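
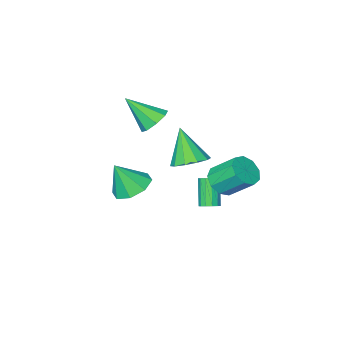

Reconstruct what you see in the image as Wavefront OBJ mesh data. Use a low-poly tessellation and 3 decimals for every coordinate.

v 2.211 -0.787 -2.578
v 2.828 0.069 -2.674
v 2.949 -1.153 -1.102
v 2.134 0.23 -2.287
v 1.484 -0.206 -2.07
v 1.26 -0.981 -2.15
v 1.593 -1.643 -2.481
v 2.288 -1.803 -2.869
v 2.937 -1.368 -3.086
v 3.161 -0.592 -3.005
v -1.233 0.498 -4.454
v -0.862 0.745 -4.187
v -1.316 -0.03 -2.839
v -1.687 -0.278 -3.106
v -1.101 0.913 -4.171
v -1.555 0.138 -2.823
v -1.382 0.949 -4.245
v -1.837 0.174 -2.897
v -1.616 0.842 -4.385
v -2.07 0.067 -3.037
v -1.728 0.626 -4.547
v -2.182 -0.15 -3.199
v -1.683 0.368 -4.68
v -2.137 -0.407 -3.332
v -1.495 0.152 -4.741
v -1.949 -0.623 -3.393
v -1.224 0.046 -4.711
v -1.678 -0.73 -3.363
v -0.955 0.083 -4.599
v -1.41 -0.693 -3.251
v -0.775 0.251 -4.441
v -1.229 -0.524 -3.093
v -0.74 0.498 -4.288
v -1.195 -0.277 -2.94
v 1.111 2.481 0.491
v 1.764 3.052 0.826
v 1.069 1.519 2.209
v 1.25 3.282 0.942
v 0.683 3.206 0.886
v 0.279 2.853 0.678
v 0.194 2.357 0.399
v 0.458 1.909 0.155
v 0.972 1.68 0.039
v 1.539 1.756 0.095
v 1.942 2.109 0.303
v 2.028 2.604 0.582
v -0.578 2.443 -1.386
v 0.214 2.777 -1.255
v -0.409 3.83 -0.163
v -1.202 3.497 -0.294
v -0.06 3.07 -1.694
v -0.683 4.123 -0.603
v -0.577 3.07 -1.989
v -1.2 4.123 -0.898
v -1.094 2.777 -2.002
v -1.717 3.83 -0.91
v -1.371 2.328 -1.726
v -1.994 3.381 -0.635
v -1.276 1.933 -1.291
v -1.899 2.986 -0.2
v -0.856 1.777 -0.901
v -1.479 2.83 0.191
v -0.305 1.932 -0.737
v -0.928 2.986 0.355
v 0.118 2.327 -0.877
v -0.506 3.381 0.215
v -0.068 -2.5 0.188
v 0.657 -2.046 0.028
v 0.908 -3.58 1.532
v 0.289 -1.776 0.512
v -0.288 -1.93 0.807
v -0.736 -2.418 0.74
v -0.792 -2.954 0.349
v -0.424 -3.225 -0.135
v 0.153 -3.071 -0.43
v 0.6 -2.583 -0.363
f 2 1 4
f 2 4 3
f 4 1 5
f 4 5 3
f 5 1 6
f 5 6 3
f 6 1 7
f 6 7 3
f 7 1 8
f 7 8 3
f 8 1 9
f 8 9 3
f 9 1 10
f 9 10 3
f 10 1 2
f 10 2 3
f 12 11 15
f 12 15 13
f 13 15 16
f 13 16 14
f 15 11 17
f 15 17 16
f 16 17 18
f 16 18 14
f 17 11 19
f 17 19 18
f 18 19 20
f 18 20 14
f 19 11 21
f 19 21 20
f 20 21 22
f 20 22 14
f 21 11 23
f 21 23 22
f 22 23 24
f 22 24 14
f 23 11 25
f 23 25 24
f 24 25 26
f 24 26 14
f 25 11 27
f 25 27 26
f 26 27 28
f 26 28 14
f 27 11 29
f 27 29 28
f 28 29 30
f 28 30 14
f 29 11 31
f 29 31 30
f 30 31 32
f 30 32 14
f 31 11 33
f 31 33 32
f 32 33 34
f 32 34 14
f 33 11 12
f 33 12 34
f 34 12 13
f 34 13 14
f 36 35 38
f 36 38 37
f 38 35 39
f 38 39 37
f 39 35 40
f 39 40 37
f 40 35 41
f 40 41 37
f 41 35 42
f 41 42 37
f 42 35 43
f 42 43 37
f 43 35 44
f 43 44 37
f 44 35 45
f 44 45 37
f 45 35 46
f 45 46 37
f 46 35 36
f 46 36 37
f 48 47 51
f 48 51 49
f 49 51 52
f 49 52 50
f 51 47 53
f 51 53 52
f 52 53 54
f 52 54 50
f 53 47 55
f 53 55 54
f 54 55 56
f 54 56 50
f 55 47 57
f 55 57 56
f 56 57 58
f 56 58 50
f 57 47 59
f 57 59 58
f 58 59 60
f 58 60 50
f 59 47 61
f 59 61 60
f 60 61 62
f 60 62 50
f 61 47 63
f 61 63 62
f 62 63 64
f 62 64 50
f 63 47 65
f 63 65 64
f 64 65 66
f 64 66 50
f 65 47 48
f 65 48 66
f 66 48 49
f 66 49 50
f 68 67 70
f 68 70 69
f 70 67 71
f 70 71 69
f 71 67 72
f 71 72 69
f 72 67 73
f 72 73 69
f 73 67 74
f 73 74 69
f 74 67 75
f 74 75 69
f 75 67 76
f 75 76 69
f 76 67 68
f 76 68 69



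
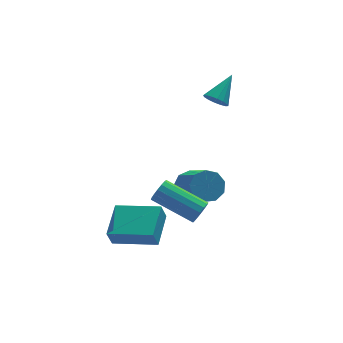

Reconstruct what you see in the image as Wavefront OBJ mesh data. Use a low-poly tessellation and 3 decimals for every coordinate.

v 3.512 0.759 0.657
v 3.939 0.451 0.44
v 4.468 1.461 1.543
v 3.923 0.69 0.268
v 3.797 0.948 0.201
v 3.594 1.155 0.255
v 3.37 1.257 0.417
v 3.183 1.225 0.644
v 3.085 1.068 0.874
v 3.101 0.829 1.046
v 3.227 0.571 1.114
v 3.43 0.364 1.059
v 3.654 0.262 0.897
v 3.841 0.294 0.67
v -1.918 -2.384 -4.372
v -2.177 -2.523 -3.595
v -1.147 -1.072 -3.879
v -1.406 -1.211 -3.103
v -0.354 -3.429 -4.037
v -0.613 -3.568 -3.261
v 0.417 -2.117 -3.545
v 0.158 -2.256 -2.768
v 1.388 -3.424 -2.542
v 1.762 -3.257 -2.175
v 0.466 -1.988 -1.432
v 0.092 -2.156 -1.798
v 1.799 -3.087 -2.4
v 0.503 -1.819 -1.657
v 1.726 -3.007 -2.664
v 0.429 -1.739 -1.921
v 1.562 -3.04 -2.894
v 0.266 -1.771 -2.151
v 1.352 -3.175 -3.031
v 0.055 -1.907 -2.287
v 1.151 -3.377 -3.036
v -0.145 -2.109 -2.292
v 1.014 -3.592 -2.908
v -0.282 -2.323 -2.165
v 0.977 -3.761 -2.683
v -0.319 -2.493 -1.94
v 1.051 -3.841 -2.419
v -0.246 -2.573 -1.676
v 1.214 -3.809 -2.189
v -0.082 -2.54 -1.446
v 1.425 -3.673 -2.053
v 0.128 -2.405 -1.309
v 1.625 -3.471 -2.048
v 0.329 -2.203 -1.304
v 1.972 -0.717 -3.198
v 2.736 -0.62 -3.198
v 2.912 -2.007 -2.162
v 2.148 -2.103 -2.162
v 2.52 -0.35 -2.8
v 2.696 -1.737 -1.764
v 2.048 -0.252 -2.589
v 2.224 -1.639 -1.553
v 1.54 -0.371 -2.662
v 1.716 -1.758 -1.626
v 1.235 -0.652 -2.986
v 1.41 -2.039 -1.95
v 1.274 -0.963 -3.41
v 1.45 -2.35 -2.374
v 1.64 -1.159 -3.734
v 1.816 -2.546 -2.698
v 2.162 -1.148 -3.807
v 2.337 -2.535 -2.771
v 2.594 -0.935 -3.596
v 2.77 -2.322 -2.56
f 2 1 4
f 2 4 3
f 4 1 5
f 4 5 3
f 5 1 6
f 5 6 3
f 6 1 7
f 6 7 3
f 7 1 8
f 7 8 3
f 8 1 9
f 8 9 3
f 9 1 10
f 9 10 3
f 10 1 11
f 10 11 3
f 11 1 12
f 11 12 3
f 12 1 13
f 12 13 3
f 13 1 14
f 13 14 3
f 14 1 2
f 14 2 3
f 16 18 15
f 19 16 15
f 15 18 17
f 17 19 15
f 16 22 18
f 20 16 19
f 20 22 16
f 18 22 17
f 21 19 17
f 17 22 21
f 21 20 19
f 22 20 21
f 24 23 27
f 24 27 25
f 25 27 28
f 25 28 26
f 27 23 29
f 27 29 28
f 28 29 30
f 28 30 26
f 29 23 31
f 29 31 30
f 30 31 32
f 30 32 26
f 31 23 33
f 31 33 32
f 32 33 34
f 32 34 26
f 33 23 35
f 33 35 34
f 34 35 36
f 34 36 26
f 35 23 37
f 35 37 36
f 36 37 38
f 36 38 26
f 37 23 39
f 37 39 38
f 38 39 40
f 38 40 26
f 39 23 41
f 39 41 40
f 40 41 42
f 40 42 26
f 41 23 43
f 41 43 42
f 42 43 44
f 42 44 26
f 43 23 45
f 43 45 44
f 44 45 46
f 44 46 26
f 45 23 47
f 45 47 46
f 46 47 48
f 46 48 26
f 47 23 24
f 47 24 48
f 48 24 25
f 48 25 26
f 50 49 53
f 50 53 51
f 51 53 54
f 51 54 52
f 53 49 55
f 53 55 54
f 54 55 56
f 54 56 52
f 55 49 57
f 55 57 56
f 56 57 58
f 56 58 52
f 57 49 59
f 57 59 58
f 58 59 60
f 58 60 52
f 59 49 61
f 59 61 60
f 60 61 62
f 60 62 52
f 61 49 63
f 61 63 62
f 62 63 64
f 62 64 52
f 63 49 65
f 63 65 64
f 64 65 66
f 64 66 52
f 65 49 67
f 65 67 66
f 66 67 68
f 66 68 52
f 67 49 50
f 67 50 68
f 68 50 51
f 68 51 52



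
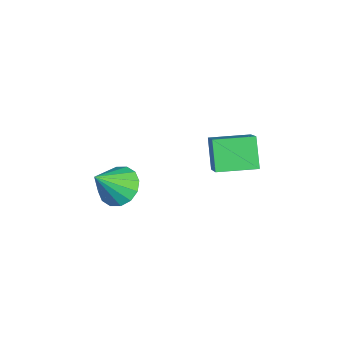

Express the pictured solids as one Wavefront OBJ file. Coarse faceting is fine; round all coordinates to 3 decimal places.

v -2.592 2.642 -2.816
v -3.518 2.724 -1.837
v -2.433 4.204 -2.795
v -3.358 4.286 -1.816
v -1.302 2.494 -1.584
v -2.227 2.576 -0.605
v -1.142 4.056 -1.563
v -2.068 4.138 -0.584
v -2.539 -0.773 -3.031
v -1.969 -1.191 -3.538
v -2.101 -1.707 -1.769
v -1.738 -0.847 -3.363
v -1.722 -0.482 -3.099
v -1.924 -0.196 -2.817
v -2.292 -0.064 -2.592
v -2.725 -0.122 -2.485
v -3.109 -0.355 -2.524
v -3.34 -0.7 -2.699
v -3.356 -1.064 -2.963
v -3.153 -1.351 -3.246
v -2.786 -1.482 -3.47
v -2.352 -1.424 -3.577
f 2 4 1
f 5 2 1
f 1 4 3
f 3 5 1
f 2 8 4
f 6 2 5
f 6 8 2
f 4 8 3
f 7 5 3
f 3 8 7
f 7 6 5
f 8 6 7
f 10 9 12
f 10 12 11
f 12 9 13
f 12 13 11
f 13 9 14
f 13 14 11
f 14 9 15
f 14 15 11
f 15 9 16
f 15 16 11
f 16 9 17
f 16 17 11
f 17 9 18
f 17 18 11
f 18 9 19
f 18 19 11
f 19 9 20
f 19 20 11
f 20 9 21
f 20 21 11
f 21 9 22
f 21 22 11
f 22 9 10
f 22 10 11



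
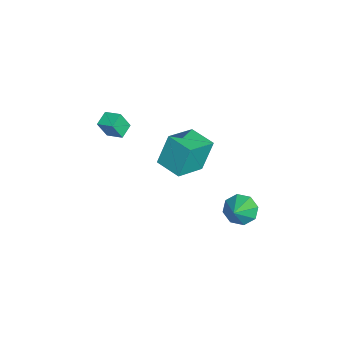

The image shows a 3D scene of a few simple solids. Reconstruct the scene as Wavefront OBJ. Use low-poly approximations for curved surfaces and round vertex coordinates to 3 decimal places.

v 1.173 -1.108 -2.254
v 0.838 -0.631 -0.71
v -0.022 -0.163 -2.805
v -0.357 0.314 -1.262
v 2.017 -0.114 -2.378
v 1.682 0.363 -0.835
v 0.822 0.831 -2.93
v 0.487 1.308 -1.386
v -1.491 -3.193 -2.089
v -1.328 -3.602 -1.169
v -1.09 -2.463 -1.836
v -0.927 -2.872 -0.916
v -0.793 -3.488 -2.344
v -0.63 -3.897 -1.424
v -0.392 -2.758 -2.091
v -0.229 -3.167 -1.171
v 3.147 2.608 -3.428
v 3.489 2.199 -4.011
v 4.193 2.352 -2.632
v 3.64 2.785 -4.02
v 3.501 3.267 -3.682
v 3.155 3.363 -3.196
v 2.804 3.017 -2.846
v 2.654 2.431 -2.837
v 2.792 1.949 -3.174
v 3.139 1.853 -3.66
f 2 4 1
f 5 2 1
f 1 4 3
f 3 5 1
f 2 8 4
f 6 2 5
f 6 8 2
f 4 8 3
f 7 5 3
f 3 8 7
f 7 6 5
f 8 6 7
f 10 12 9
f 13 10 9
f 9 12 11
f 11 13 9
f 10 16 12
f 14 10 13
f 14 16 10
f 12 16 11
f 15 13 11
f 11 16 15
f 15 14 13
f 16 14 15
f 18 17 20
f 18 20 19
f 20 17 21
f 20 21 19
f 21 17 22
f 21 22 19
f 22 17 23
f 22 23 19
f 23 17 24
f 23 24 19
f 24 17 25
f 24 25 19
f 25 17 26
f 25 26 19
f 26 17 18
f 26 18 19



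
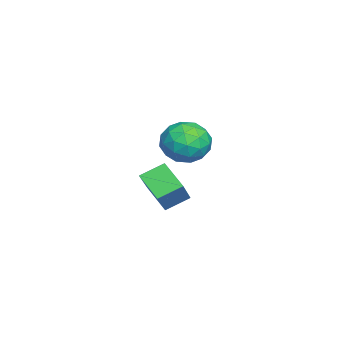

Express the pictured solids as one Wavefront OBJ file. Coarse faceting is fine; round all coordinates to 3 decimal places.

v -0.917 3.168 0.267
v -0.061 2.931 0.164
v -1.319 1.789 0.096
v -0.463 1.552 -0.007
v -0.757 1.829 0.79
v -0.509 2.681 0.896
v -0.871 2.039 -0.636
v -0.623 2.891 -0.53
v -0.033 2.233 -0.394
v 0.038 2.104 0.487
v -1.418 2.616 -0.227
v -1.347 2.487 0.654
v -0.454 3.17 0.23
v -0.926 1.55 0.03
v -1.099 1.712 0.498
v -0.596 1.573 0.438
v -0.717 3.023 0.661
v -0.214 2.884 0.6
v -0.623 2.237 0.968
v -1.166 1.836 -0.34
v -0.663 1.697 -0.401
v -0.784 3.147 -0.178
v -0.281 3.008 -0.238
v -0.757 2.483 -0.708
v 0.066 2.621 -0.159
v -0.171 1.811 -0.259
v -0.411 2.097 -0.628
v -0.264 2.598 -0.566
v 0.107 2.545 0.36
v -0.129 1.735 0.259
v -0.302 1.897 0.728
v -0.156 2.398 0.79
v 0.124 2.135 0.032
v -1.251 2.985 0.001
v -1.487 2.175 -0.1
v -1.224 2.322 -0.53
v -1.078 2.823 -0.468
v -1.209 2.909 0.519
v -1.446 2.099 0.419
v -1.116 2.122 0.826
v -0.969 2.623 0.888
v -1.504 2.585 0.228
v -4.263 0.415 -3.856
v -3.05 0.374 -2.694
v -4.676 1.214 -3.397
v -3.464 1.172 -2.234
v -3.576 1.168 -4.546
v -2.364 1.126 -3.383
v -3.99 1.966 -4.086
v -2.777 1.925 -2.924
f 1 38 17
f 38 12 41
f 17 41 6
f 38 41 17
f 1 17 13
f 17 6 18
f 13 18 2
f 17 18 13
f 1 13 22
f 13 2 23
f 22 23 8
f 13 23 22
f 1 22 34
f 22 8 37
f 34 37 11
f 22 37 34
f 1 34 38
f 34 11 42
f 38 42 12
f 34 42 38
f 2 18 29
f 18 6 32
f 29 32 10
f 18 32 29
f 6 41 19
f 41 12 40
f 19 40 5
f 41 40 19
f 12 42 39
f 42 11 35
f 39 35 3
f 42 35 39
f 11 37 36
f 37 8 24
f 36 24 7
f 37 24 36
f 8 23 28
f 23 2 25
f 28 25 9
f 23 25 28
f 4 30 16
f 30 10 31
f 16 31 5
f 30 31 16
f 4 16 14
f 16 5 15
f 14 15 3
f 16 15 14
f 4 14 21
f 14 3 20
f 21 20 7
f 14 20 21
f 4 21 26
f 21 7 27
f 26 27 9
f 21 27 26
f 4 26 30
f 26 9 33
f 30 33 10
f 26 33 30
f 5 31 19
f 31 10 32
f 19 32 6
f 31 32 19
f 3 15 39
f 15 5 40
f 39 40 12
f 15 40 39
f 7 20 36
f 20 3 35
f 36 35 11
f 20 35 36
f 9 27 28
f 27 7 24
f 28 24 8
f 27 24 28
f 10 33 29
f 33 9 25
f 29 25 2
f 33 25 29
f 44 46 43
f 47 44 43
f 43 46 45
f 45 47 43
f 44 50 46
f 48 44 47
f 48 50 44
f 46 50 45
f 49 47 45
f 45 50 49
f 49 48 47
f 50 48 49



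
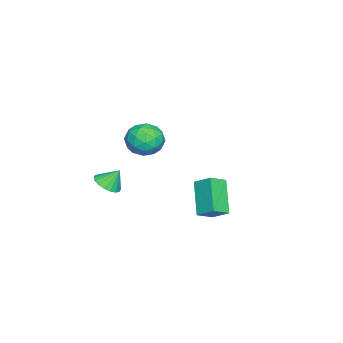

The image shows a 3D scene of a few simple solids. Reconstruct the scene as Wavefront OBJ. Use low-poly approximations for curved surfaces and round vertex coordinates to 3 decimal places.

v -3.687 -0.434 3.819
v -2.927 -1.145 3.482
v -4.853 -1.755 3.978
v -4.093 -2.466 3.641
v -3.995 -1.982 4.617
v -3.274 -1.166 4.519
v -4.506 -1.734 2.941
v -3.785 -0.918 2.843
v -3.433 -1.948 2.94
v -3.117 -2.102 3.975
v -4.663 -0.798 3.485
v -4.347 -0.952 4.52
v -3.205 -0.673 3.636
v -4.575 -2.227 3.824
v -4.517 -1.942 4.397
v -4.071 -2.36 4.199
v -3.409 -0.685 4.246
v -2.962 -1.103 4.048
v -3.59 -1.596 4.715
v -4.818 -1.797 3.412
v -4.371 -2.215 3.214
v -3.709 -0.54 3.261
v -3.263 -0.958 3.063
v -4.19 -1.304 2.745
v -3.056 -1.563 3.12
v -3.741 -2.34 3.213
v -3.983 -1.91 2.802
v -3.56 -1.43 2.744
v -2.87 -1.653 3.728
v -3.555 -2.43 3.822
v -3.497 -2.146 4.396
v -3.074 -1.666 4.338
v -3.167 -2.126 3.41
v -4.225 -0.47 3.638
v -4.91 -1.247 3.732
v -4.706 -1.234 3.122
v -4.283 -0.754 3.064
v -4.039 -0.56 4.247
v -4.724 -1.337 4.34
v -4.22 -1.47 4.716
v -3.797 -0.99 4.658
v -4.613 -0.774 4.05
v 0.891 3.413 4.132
v 1.617 2.874 4.605
v 1.155 4.295 4.735
v 1.88 3.755 5.207
v 2.2 3.965 2.753
v 2.925 3.425 3.225
v 2.463 4.846 3.355
v 3.189 4.307 3.828
v 0.664 -1.8 3.075
v 1.33 -1.406 2.976
v 0.456 -1.22 3.985
v 1.1 -1.214 2.801
v 0.784 -1.138 2.68
v 0.443 -1.193 2.637
v 0.147 -1.368 2.681
v -0.047 -1.629 2.803
v -0.1 -1.924 2.979
v -0.002 -2.194 3.173
v 0.228 -2.386 3.348
v 0.545 -2.462 3.469
v 0.885 -2.407 3.512
v 1.181 -2.232 3.468
v 1.375 -1.971 3.346
v 1.428 -1.677 3.17
f 1 38 17
f 38 12 41
f 17 41 6
f 38 41 17
f 1 17 13
f 17 6 18
f 13 18 2
f 17 18 13
f 1 13 22
f 13 2 23
f 22 23 8
f 13 23 22
f 1 22 34
f 22 8 37
f 34 37 11
f 22 37 34
f 1 34 38
f 34 11 42
f 38 42 12
f 34 42 38
f 2 18 29
f 18 6 32
f 29 32 10
f 18 32 29
f 6 41 19
f 41 12 40
f 19 40 5
f 41 40 19
f 12 42 39
f 42 11 35
f 39 35 3
f 42 35 39
f 11 37 36
f 37 8 24
f 36 24 7
f 37 24 36
f 8 23 28
f 23 2 25
f 28 25 9
f 23 25 28
f 4 30 16
f 30 10 31
f 16 31 5
f 30 31 16
f 4 16 14
f 16 5 15
f 14 15 3
f 16 15 14
f 4 14 21
f 14 3 20
f 21 20 7
f 14 20 21
f 4 21 26
f 21 7 27
f 26 27 9
f 21 27 26
f 4 26 30
f 26 9 33
f 30 33 10
f 26 33 30
f 5 31 19
f 31 10 32
f 19 32 6
f 31 32 19
f 3 15 39
f 15 5 40
f 39 40 12
f 15 40 39
f 7 20 36
f 20 3 35
f 36 35 11
f 20 35 36
f 9 27 28
f 27 7 24
f 28 24 8
f 27 24 28
f 10 33 29
f 33 9 25
f 29 25 2
f 33 25 29
f 44 46 43
f 47 44 43
f 43 46 45
f 45 47 43
f 44 50 46
f 48 44 47
f 48 50 44
f 46 50 45
f 49 47 45
f 45 50 49
f 49 48 47
f 50 48 49
f 52 51 54
f 52 54 53
f 54 51 55
f 54 55 53
f 55 51 56
f 55 56 53
f 56 51 57
f 56 57 53
f 57 51 58
f 57 58 53
f 58 51 59
f 58 59 53
f 59 51 60
f 59 60 53
f 60 51 61
f 60 61 53
f 61 51 62
f 61 62 53
f 62 51 63
f 62 63 53
f 63 51 64
f 63 64 53
f 64 51 65
f 64 65 53
f 65 51 66
f 65 66 53
f 66 51 52
f 66 52 53



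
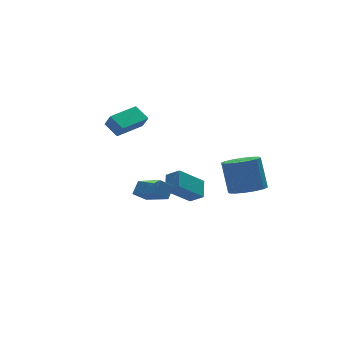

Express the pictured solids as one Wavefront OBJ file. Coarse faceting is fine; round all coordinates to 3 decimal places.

v 0.565 -1.363 -2.704
v -0.845 -1.374 -1.491
v 1.028 -0.489 -2.158
v -0.382 -0.501 -0.944
v 1.042 -1.959 -2.156
v -0.368 -1.971 -0.942
v 1.505 -1.086 -1.609
v 0.095 -1.097 -0.396
v -3.432 -3.077 0.08
v -3.045 -4.759 1.031
v -2.921 -2.658 0.614
v -2.534 -4.339 1.565
v -2.766 -3.221 -0.445
v -2.379 -4.902 0.506
v -2.255 -2.801 0.089
v -1.868 -4.483 1.04
v 2.288 -4.344 -0.538
v 3.295 -4.411 -0.53
v 3.34 -3.544 1.126
v 2.332 -3.476 1.118
v 3.192 -3.956 -0.766
v 3.237 -3.089 0.89
v 2.846 -3.605 -0.94
v 2.891 -2.737 0.716
v 2.351 -3.452 -1.007
v 2.396 -2.584 0.649
v 1.839 -3.537 -0.948
v 1.884 -2.67 0.708
v 1.447 -3.839 -0.78
v 1.492 -2.972 0.876
v 1.28 -4.276 -0.546
v 1.325 -3.409 1.11
v 1.383 -4.731 -0.31
v 1.428 -3.864 1.346
v 1.729 -5.083 -0.136
v 1.774 -4.215 1.52
v 2.224 -5.236 -0.069
v 2.269 -4.368 1.587
v 2.736 -5.15 -0.128
v 2.781 -4.283 1.528
v 3.128 -4.848 -0.296
v 3.173 -3.981 1.36
v -2.061 1.767 1.15
v -1.909 1.384 1.894
v -2.363 2.634 1.659
v -2.211 2.251 2.403
v -0.329 2.389 1.117
v -0.177 2.006 1.861
v -0.631 3.256 1.626
v -0.479 2.873 2.37
f 2 4 1
f 5 2 1
f 1 4 3
f 3 5 1
f 2 8 4
f 6 2 5
f 6 8 2
f 4 8 3
f 7 5 3
f 3 8 7
f 7 6 5
f 8 6 7
f 10 12 9
f 13 10 9
f 9 12 11
f 11 13 9
f 10 16 12
f 14 10 13
f 14 16 10
f 12 16 11
f 15 13 11
f 11 16 15
f 15 14 13
f 16 14 15
f 18 17 21
f 18 21 19
f 19 21 22
f 19 22 20
f 21 17 23
f 21 23 22
f 22 23 24
f 22 24 20
f 23 17 25
f 23 25 24
f 24 25 26
f 24 26 20
f 25 17 27
f 25 27 26
f 26 27 28
f 26 28 20
f 27 17 29
f 27 29 28
f 28 29 30
f 28 30 20
f 29 17 31
f 29 31 30
f 30 31 32
f 30 32 20
f 31 17 33
f 31 33 32
f 32 33 34
f 32 34 20
f 33 17 35
f 33 35 34
f 34 35 36
f 34 36 20
f 35 17 37
f 35 37 36
f 36 37 38
f 36 38 20
f 37 17 39
f 37 39 38
f 38 39 40
f 38 40 20
f 39 17 41
f 39 41 40
f 40 41 42
f 40 42 20
f 41 17 18
f 41 18 42
f 42 18 19
f 42 19 20
f 44 46 43
f 47 44 43
f 43 46 45
f 45 47 43
f 44 50 46
f 48 44 47
f 48 50 44
f 46 50 45
f 49 47 45
f 45 50 49
f 49 48 47
f 50 48 49



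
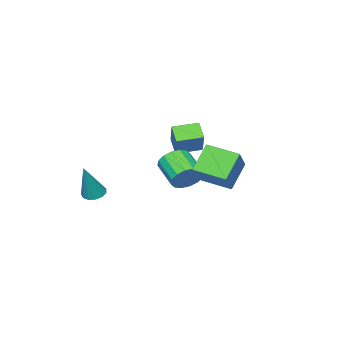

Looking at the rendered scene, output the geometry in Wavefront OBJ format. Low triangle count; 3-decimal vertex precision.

v -2.307 0.604 0.99
v -1.947 0.801 1.606
v -2.352 -0.327 2.205
v -2.713 -0.524 1.59
v -2.298 0.949 1.645
v -2.704 -0.179 2.244
v -2.652 1.003 1.509
v -3.057 -0.125 2.108
v -2.914 0.951 1.234
v -3.319 -0.177 1.833
v -3.013 0.806 0.894
v -3.418 -0.322 1.493
v -2.923 0.607 0.579
v -3.328 -0.521 1.179
v -2.668 0.407 0.375
v -3.073 -0.721 0.974
v -2.316 0.259 0.336
v -2.722 -0.869 0.935
v -1.963 0.205 0.472
v -2.368 -0.923 1.071
v -1.701 0.257 0.747
v -2.106 -0.871 1.346
v -1.602 0.402 1.087
v -2.007 -0.726 1.686
v -1.692 0.601 1.401
v -2.097 -0.527 2.001
v -2.369 1.883 2.655
v -1.171 2.63 3.804
v -2.87 3.155 2.351
v -1.672 3.901 3.5
v -1.448 1.999 1.62
v -0.25 2.745 2.769
v -1.949 3.27 1.316
v -0.751 4.017 2.465
v 0.291 -2.129 0.204
v 0.589 -1.721 0.042
v 0.989 -1.991 1.836
v 0.333 -1.604 0.142
v 0.064 -1.653 0.261
v -0.133 -1.853 0.362
v -0.196 -2.141 0.413
v -0.103 -2.425 0.398
v 0.114 -2.614 0.321
v 0.388 -2.65 0.207
v 0.631 -2.52 0.092
v 0.766 -2.266 0.013
v 0.751 -1.968 -0.006
v -3.731 0.123 2.028
v -4.073 -0.458 2.578
v -3.1 0.766 3.1
v -3.442 0.184 3.65
v -2.818 -0.544 1.89
v -3.16 -1.126 2.44
v -2.187 0.098 2.962
v -2.529 -0.483 3.512
v -3.773 1.776 1.466
v -3.225 2.25 1.507
v -3.095 0.95 1.953
v -2.547 1.424 1.994
v -3.132 1.51 2.413
v -3.551 2.02 2.113
v -2.769 1.18 1.347
v -3.188 1.69 1.047
v -2.604 1.882 1.433
v -2.829 2.085 2.092
v -3.491 1.115 1.368
v -3.716 1.318 2.027
v -3.558 2.085 1.444
v -2.762 1.115 2.016
v -3.106 1.165 2.263
v -2.784 1.443 2.287
v -3.75 1.95 1.8
v -3.428 2.229 1.824
v -3.374 1.794 2.357
v -2.892 0.971 1.636
v -2.57 1.25 1.66
v -3.536 1.757 1.173
v -3.214 2.035 1.197
v -2.946 1.406 1.103
v -2.872 2.147 1.425
v -2.473 1.662 1.711
v -2.603 1.519 1.331
v -2.85 1.819 1.154
v -3.004 2.267 1.812
v -2.605 1.782 2.098
v -2.949 1.832 2.345
v -3.196 2.132 2.168
v -2.639 2.051 1.769
v -3.715 1.418 1.362
v -3.316 0.933 1.648
v -3.124 1.068 1.292
v -3.371 1.368 1.115
v -3.847 1.538 1.749
v -3.448 1.053 2.035
v -3.47 1.381 2.306
v -3.717 1.681 2.129
v -3.681 1.149 1.691
f 2 1 5
f 2 5 3
f 3 5 6
f 3 6 4
f 5 1 7
f 5 7 6
f 6 7 8
f 6 8 4
f 7 1 9
f 7 9 8
f 8 9 10
f 8 10 4
f 9 1 11
f 9 11 10
f 10 11 12
f 10 12 4
f 11 1 13
f 11 13 12
f 12 13 14
f 12 14 4
f 13 1 15
f 13 15 14
f 14 15 16
f 14 16 4
f 15 1 17
f 15 17 16
f 16 17 18
f 16 18 4
f 17 1 19
f 17 19 18
f 18 19 20
f 18 20 4
f 19 1 21
f 19 21 20
f 20 21 22
f 20 22 4
f 21 1 23
f 21 23 22
f 22 23 24
f 22 24 4
f 23 1 25
f 23 25 24
f 24 25 26
f 24 26 4
f 25 1 2
f 25 2 26
f 26 2 3
f 26 3 4
f 28 30 27
f 31 28 27
f 27 30 29
f 29 31 27
f 28 34 30
f 32 28 31
f 32 34 28
f 30 34 29
f 33 31 29
f 29 34 33
f 33 32 31
f 34 32 33
f 36 35 38
f 36 38 37
f 38 35 39
f 38 39 37
f 39 35 40
f 39 40 37
f 40 35 41
f 40 41 37
f 41 35 42
f 41 42 37
f 42 35 43
f 42 43 37
f 43 35 44
f 43 44 37
f 44 35 45
f 44 45 37
f 45 35 46
f 45 46 37
f 46 35 47
f 46 47 37
f 47 35 36
f 47 36 37
f 49 51 48
f 52 49 48
f 48 51 50
f 50 52 48
f 49 55 51
f 53 49 52
f 53 55 49
f 51 55 50
f 54 52 50
f 50 55 54
f 54 53 52
f 55 53 54
f 56 93 72
f 93 67 96
f 72 96 61
f 93 96 72
f 56 72 68
f 72 61 73
f 68 73 57
f 72 73 68
f 56 68 77
f 68 57 78
f 77 78 63
f 68 78 77
f 56 77 89
f 77 63 92
f 89 92 66
f 77 92 89
f 56 89 93
f 89 66 97
f 93 97 67
f 89 97 93
f 57 73 84
f 73 61 87
f 84 87 65
f 73 87 84
f 61 96 74
f 96 67 95
f 74 95 60
f 96 95 74
f 67 97 94
f 97 66 90
f 94 90 58
f 97 90 94
f 66 92 91
f 92 63 79
f 91 79 62
f 92 79 91
f 63 78 83
f 78 57 80
f 83 80 64
f 78 80 83
f 59 85 71
f 85 65 86
f 71 86 60
f 85 86 71
f 59 71 69
f 71 60 70
f 69 70 58
f 71 70 69
f 59 69 76
f 69 58 75
f 76 75 62
f 69 75 76
f 59 76 81
f 76 62 82
f 81 82 64
f 76 82 81
f 59 81 85
f 81 64 88
f 85 88 65
f 81 88 85
f 60 86 74
f 86 65 87
f 74 87 61
f 86 87 74
f 58 70 94
f 70 60 95
f 94 95 67
f 70 95 94
f 62 75 91
f 75 58 90
f 91 90 66
f 75 90 91
f 64 82 83
f 82 62 79
f 83 79 63
f 82 79 83
f 65 88 84
f 88 64 80
f 84 80 57
f 88 80 84



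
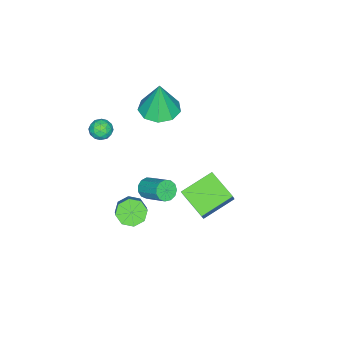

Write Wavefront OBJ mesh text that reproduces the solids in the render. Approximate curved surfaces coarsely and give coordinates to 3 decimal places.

v -1.692 -1.844 2.891
v -0.628 -2.077 2.854
v -1.608 -1.776 4.869
v -0.728 -1.338 2.833
v -1.28 -0.837 2.839
v -2.024 -0.807 2.869
v -2.613 -1.262 2.91
v -2.771 -1.99 2.942
v -2.424 -2.65 2.951
v -1.734 -2.933 2.931
v -1.025 -2.707 2.893
v 1.021 -3.167 3.199
v 1.49 -2.914 2.843
v 1.71 -3.406 3.937
v 2.179 -3.153 3.581
v 1.734 -2.772 3.842
v 1.308 -2.625 3.386
v 1.892 -3.695 3.394
v 1.466 -3.548 2.938
v 2.029 -3.24 2.964
v 1.931 -2.67 3.24
v 1.269 -3.65 3.54
v 1.171 -3.08 3.816
v 1.195 -3.019 2.956
v 2.005 -3.301 3.824
v 1.743 -3.077 3.977
v 2.019 -2.928 3.768
v 1.088 -2.85 3.275
v 1.363 -2.701 3.066
v 1.507 -2.618 3.653
v 1.837 -3.619 3.714
v 2.112 -3.47 3.505
v 1.181 -3.392 3.012
v 1.457 -3.243 2.803
v 1.693 -3.702 3.127
v 1.787 -3.062 2.818
v 2.193 -3.203 3.252
v 2.024 -3.522 3.142
v 1.773 -3.435 2.874
v 1.73 -2.727 2.98
v 2.135 -2.868 3.414
v 1.873 -2.644 3.567
v 1.622 -2.557 3.299
v 2.046 -2.919 3.051
v 1.065 -3.452 3.366
v 1.47 -3.593 3.8
v 1.578 -3.763 3.481
v 1.327 -3.676 3.213
v 1.007 -3.117 3.528
v 1.413 -3.258 3.962
v 1.427 -2.885 3.906
v 1.176 -2.798 3.638
v 1.154 -3.401 3.729
v 1.859 -1.368 -2.218
v 2.485 -1.541 -2.686
v 3.166 -1.064 -1.95
v 2.541 -0.892 -1.482
v 2.24 -0.994 -2.813
v 2.922 -0.518 -2.078
v 1.773 -0.667 -2.592
v 2.454 -0.19 -1.857
v 1.356 -0.75 -2.151
v 2.037 -0.274 -1.416
v 1.234 -1.196 -1.75
v 1.915 -0.719 -1.014
v 1.478 -1.742 -1.622
v 2.16 -1.266 -0.887
v 1.946 -2.07 -1.843
v 2.627 -1.593 -1.108
v 2.363 -1.986 -2.284
v 3.044 -1.51 -1.549
v 2.892 3.388 0.964
v 2.378 1.953 1.621
v 1.436 4.229 1.661
v 0.923 2.794 2.319
v 3.457 3.606 1.881
v 2.944 2.171 2.539
v 2.002 4.447 2.579
v 1.488 3.012 3.236
v 2.056 -0.217 0.573
v 2.625 -0.252 0.388
v 2.994 1.023 1.282
v 2.424 1.057 1.467
v 2.466 -0.052 0.167
v 2.834 1.223 1.061
v 2.176 0.096 0.076
v 2.544 1.371 0.97
v 1.848 0.145 0.142
v 2.216 1.42 1.036
v 1.586 0.078 0.345
v 1.954 1.353 1.239
v 1.473 -0.082 0.621
v 1.842 1.192 1.515
v 1.545 -0.286 0.881
v 1.914 0.989 1.775
v 1.78 -0.467 1.043
v 2.148 0.807 1.937
v 2.102 -0.57 1.057
v 2.47 0.705 1.95
v 2.409 -0.56 0.916
v 2.778 0.715 1.81
v 2.604 -0.442 0.667
v 2.973 0.833 1.561
f 2 1 4
f 2 4 3
f 4 1 5
f 4 5 3
f 5 1 6
f 5 6 3
f 6 1 7
f 6 7 3
f 7 1 8
f 7 8 3
f 8 1 9
f 8 9 3
f 9 1 10
f 9 10 3
f 10 1 11
f 10 11 3
f 11 1 2
f 11 2 3
f 12 49 28
f 49 23 52
f 28 52 17
f 49 52 28
f 12 28 24
f 28 17 29
f 24 29 13
f 28 29 24
f 12 24 33
f 24 13 34
f 33 34 19
f 24 34 33
f 12 33 45
f 33 19 48
f 45 48 22
f 33 48 45
f 12 45 49
f 45 22 53
f 49 53 23
f 45 53 49
f 13 29 40
f 29 17 43
f 40 43 21
f 29 43 40
f 17 52 30
f 52 23 51
f 30 51 16
f 52 51 30
f 23 53 50
f 53 22 46
f 50 46 14
f 53 46 50
f 22 48 47
f 48 19 35
f 47 35 18
f 48 35 47
f 19 34 39
f 34 13 36
f 39 36 20
f 34 36 39
f 15 41 27
f 41 21 42
f 27 42 16
f 41 42 27
f 15 27 25
f 27 16 26
f 25 26 14
f 27 26 25
f 15 25 32
f 25 14 31
f 32 31 18
f 25 31 32
f 15 32 37
f 32 18 38
f 37 38 20
f 32 38 37
f 15 37 41
f 37 20 44
f 41 44 21
f 37 44 41
f 16 42 30
f 42 21 43
f 30 43 17
f 42 43 30
f 14 26 50
f 26 16 51
f 50 51 23
f 26 51 50
f 18 31 47
f 31 14 46
f 47 46 22
f 31 46 47
f 20 38 39
f 38 18 35
f 39 35 19
f 38 35 39
f 21 44 40
f 44 20 36
f 40 36 13
f 44 36 40
f 55 54 58
f 55 58 56
f 56 58 59
f 56 59 57
f 58 54 60
f 58 60 59
f 59 60 61
f 59 61 57
f 60 54 62
f 60 62 61
f 61 62 63
f 61 63 57
f 62 54 64
f 62 64 63
f 63 64 65
f 63 65 57
f 64 54 66
f 64 66 65
f 65 66 67
f 65 67 57
f 66 54 68
f 66 68 67
f 67 68 69
f 67 69 57
f 68 54 70
f 68 70 69
f 69 70 71
f 69 71 57
f 70 54 55
f 70 55 71
f 71 55 56
f 71 56 57
f 73 75 72
f 76 73 72
f 72 75 74
f 74 76 72
f 73 79 75
f 77 73 76
f 77 79 73
f 75 79 74
f 78 76 74
f 74 79 78
f 78 77 76
f 79 77 78
f 81 80 84
f 81 84 82
f 82 84 85
f 82 85 83
f 84 80 86
f 84 86 85
f 85 86 87
f 85 87 83
f 86 80 88
f 86 88 87
f 87 88 89
f 87 89 83
f 88 80 90
f 88 90 89
f 89 90 91
f 89 91 83
f 90 80 92
f 90 92 91
f 91 92 93
f 91 93 83
f 92 80 94
f 92 94 93
f 93 94 95
f 93 95 83
f 94 80 96
f 94 96 95
f 95 96 97
f 95 97 83
f 96 80 98
f 96 98 97
f 97 98 99
f 97 99 83
f 98 80 100
f 98 100 99
f 99 100 101
f 99 101 83
f 100 80 102
f 100 102 101
f 101 102 103
f 101 103 83
f 102 80 81
f 102 81 103
f 103 81 82
f 103 82 83



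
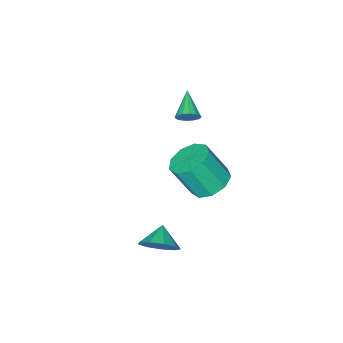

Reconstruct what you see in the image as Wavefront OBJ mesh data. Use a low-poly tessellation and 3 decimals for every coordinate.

v 1.053 4.373 2.844
v 1.756 5.198 2.962
v 2.41 4.391 4.695
v 1.707 3.567 4.576
v 1.106 5.368 3.287
v 1.76 4.561 5.019
v 0.432 5.072 3.404
v 1.086 4.266 5.136
v 0.048 4.45 3.259
v 0.702 3.643 4.991
v 0.134 3.791 2.92
v 0.789 2.985 4.652
v 0.651 3.405 2.545
v 1.305 2.599 4.277
v 1.355 3.472 2.31
v 2.009 2.666 4.043
v 1.918 3.961 2.325
v 2.572 3.154 4.057
v 2.076 4.642 2.582
v 2.731 3.836 4.315
v 4.205 4.217 -0.033
v 4.828 4.239 0.774
v 3.415 3.623 0.593
v 4.411 4.798 0.779
v 3.898 5.086 0.404
v 3.528 4.967 -0.175
v 3.475 4.497 -0.688
v 3.764 3.896 -0.895
v 4.258 3.445 -0.698
v 4.728 3.356 -0.19
v 4.953 3.669 0.391
v -2.053 -0.46 2.314
v -1.698 -0.954 2.058
v -3.027 -1.56 3.086
v -1.546 -0.881 2.355
v -1.529 -0.694 2.641
v -1.653 -0.445 2.839
v -1.884 -0.2 2.897
v -2.16 -0.025 2.798
v -2.407 0.034 2.57
v -2.56 -0.04 2.273
v -2.576 -0.226 1.987
v -2.452 -0.475 1.789
v -2.221 -0.72 1.731
v -1.945 -0.896 1.83
f 2 1 5
f 2 5 3
f 3 5 6
f 3 6 4
f 5 1 7
f 5 7 6
f 6 7 8
f 6 8 4
f 7 1 9
f 7 9 8
f 8 9 10
f 8 10 4
f 9 1 11
f 9 11 10
f 10 11 12
f 10 12 4
f 11 1 13
f 11 13 12
f 12 13 14
f 12 14 4
f 13 1 15
f 13 15 14
f 14 15 16
f 14 16 4
f 15 1 17
f 15 17 16
f 16 17 18
f 16 18 4
f 17 1 19
f 17 19 18
f 18 19 20
f 18 20 4
f 19 1 2
f 19 2 20
f 20 2 3
f 20 3 4
f 22 21 24
f 22 24 23
f 24 21 25
f 24 25 23
f 25 21 26
f 25 26 23
f 26 21 27
f 26 27 23
f 27 21 28
f 27 28 23
f 28 21 29
f 28 29 23
f 29 21 30
f 29 30 23
f 30 21 31
f 30 31 23
f 31 21 22
f 31 22 23
f 33 32 35
f 33 35 34
f 35 32 36
f 35 36 34
f 36 32 37
f 36 37 34
f 37 32 38
f 37 38 34
f 38 32 39
f 38 39 34
f 39 32 40
f 39 40 34
f 40 32 41
f 40 41 34
f 41 32 42
f 41 42 34
f 42 32 43
f 42 43 34
f 43 32 44
f 43 44 34
f 44 32 45
f 44 45 34
f 45 32 33
f 45 33 34



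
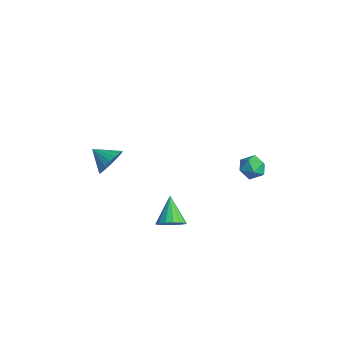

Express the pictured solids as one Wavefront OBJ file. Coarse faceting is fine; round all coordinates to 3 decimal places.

v 4.164 -1.435 1.638
v 4.733 -0.928 1.915
v 3.036 -0.805 2.802
v 4.557 -0.726 1.635
v 4.291 -0.686 1.355
v 3.996 -0.818 1.141
v 3.74 -1.091 1.04
v 3.581 -1.443 1.076
v 3.556 -1.793 1.241
v 3.67 -2.061 1.497
v 3.898 -2.185 1.785
v 4.186 -2.138 2.039
v 4.47 -1.93 2.201
v 4.684 -1.608 2.235
v 4.779 -1.247 2.131
v 3.694 4.575 3.471
v 4.349 4.117 3.289
v 3.031 3.483 3.831
v 3.686 3.025 3.649
v 3.707 3.533 4.293
v 4.117 4.208 4.07
v 3.263 3.392 3.05
v 3.673 4.067 2.827
v 4.083 3.386 3.029
v 4.357 3.473 3.797
v 3.023 4.127 3.323
v 3.297 4.214 4.091
v -3.107 -0.896 1.028
v -2.511 -1.258 1.717
v -4.173 -1.464 1.652
v -2.623 -0.87 1.88
v -2.83 -0.486 1.875
v -3.093 -0.184 1.702
v -3.358 -0.022 1.395
v -3.573 -0.034 1.016
v -3.696 -0.216 0.639
v -3.702 -0.533 0.34
v -3.591 -0.922 0.177
v -3.383 -1.305 0.182
v -3.121 -1.608 0.355
v -2.856 -1.769 0.661
v -2.64 -1.758 1.041
v -2.517 -1.575 1.417
f 2 1 4
f 2 4 3
f 4 1 5
f 4 5 3
f 5 1 6
f 5 6 3
f 6 1 7
f 6 7 3
f 7 1 8
f 7 8 3
f 8 1 9
f 8 9 3
f 9 1 10
f 9 10 3
f 10 1 11
f 10 11 3
f 11 1 12
f 11 12 3
f 12 1 13
f 12 13 3
f 13 1 14
f 13 14 3
f 14 1 15
f 14 15 3
f 15 1 2
f 15 2 3
f 16 27 21
f 16 21 17
f 16 17 23
f 16 23 26
f 16 26 27
f 17 21 25
f 21 27 20
f 27 26 18
f 26 23 22
f 23 17 24
f 19 25 20
f 19 20 18
f 19 18 22
f 19 22 24
f 19 24 25
f 20 25 21
f 18 20 27
f 22 18 26
f 24 22 23
f 25 24 17
f 29 28 31
f 29 31 30
f 31 28 32
f 31 32 30
f 32 28 33
f 32 33 30
f 33 28 34
f 33 34 30
f 34 28 35
f 34 35 30
f 35 28 36
f 35 36 30
f 36 28 37
f 36 37 30
f 37 28 38
f 37 38 30
f 38 28 39
f 38 39 30
f 39 28 40
f 39 40 30
f 40 28 41
f 40 41 30
f 41 28 42
f 41 42 30
f 42 28 43
f 42 43 30
f 43 28 29
f 43 29 30



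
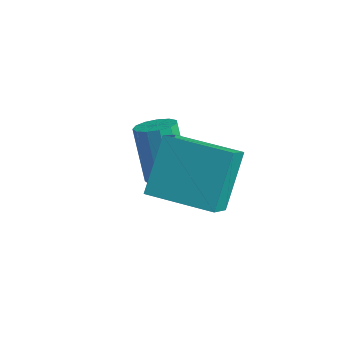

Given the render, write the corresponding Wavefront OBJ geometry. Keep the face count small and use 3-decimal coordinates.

v 1.248 -0.72 0.684
v 1.836 -0.413 0.872
v 1.02 0.108 2.565
v 0.432 -0.2 2.376
v 1.625 -0.143 0.688
v 0.81 0.378 2.381
v 1.295 -0.056 0.502
v 0.479 0.464 2.195
v 0.95 -0.181 0.374
v 0.134 0.34 2.067
v 0.699 -0.476 0.344
v -0.117 0.044 2.037
v 0.622 -0.849 0.422
v -0.193 -0.329 2.115
v 0.745 -1.182 0.583
v -0.071 -0.661 2.276
v 1.026 -1.367 0.776
v 0.211 -0.847 2.469
v 1.379 -1.348 0.939
v 0.563 -0.827 2.632
v 1.689 -1.129 1.022
v 0.874 -0.608 2.715
v 1.86 -0.78 0.997
v 1.044 -0.26 2.69
v 2.627 -3.809 3.405
v 2.347 -2.481 4.86
v 2.336 -2.781 2.41
v 2.056 -1.453 3.866
v 4.644 -3.307 3.334
v 4.364 -1.979 4.79
v 4.353 -2.279 2.34
v 4.073 -0.951 3.795
f 2 1 5
f 2 5 3
f 3 5 6
f 3 6 4
f 5 1 7
f 5 7 6
f 6 7 8
f 6 8 4
f 7 1 9
f 7 9 8
f 8 9 10
f 8 10 4
f 9 1 11
f 9 11 10
f 10 11 12
f 10 12 4
f 11 1 13
f 11 13 12
f 12 13 14
f 12 14 4
f 13 1 15
f 13 15 14
f 14 15 16
f 14 16 4
f 15 1 17
f 15 17 16
f 16 17 18
f 16 18 4
f 17 1 19
f 17 19 18
f 18 19 20
f 18 20 4
f 19 1 21
f 19 21 20
f 20 21 22
f 20 22 4
f 21 1 23
f 21 23 22
f 22 23 24
f 22 24 4
f 23 1 2
f 23 2 24
f 24 2 3
f 24 3 4
f 26 28 25
f 29 26 25
f 25 28 27
f 27 29 25
f 26 32 28
f 30 26 29
f 30 32 26
f 28 32 27
f 31 29 27
f 27 32 31
f 31 30 29
f 32 30 31



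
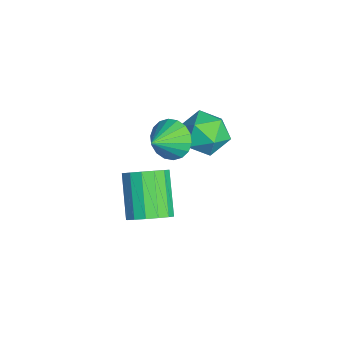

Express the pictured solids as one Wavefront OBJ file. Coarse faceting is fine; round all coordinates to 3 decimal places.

v -0.618 2.444 1.51
v -0.009 2.973 2.202
v -0.591 1.067 2.538
v 0.018 1.596 3.23
v -0.995 1.88 3.089
v -1.012 2.731 2.454
v 0.412 1.309 2.286
v 0.395 2.16 1.651
v 0.627 2.271 2.681
v -0.243 2.624 3.177
v -0.357 1.416 1.563
v -1.227 1.769 2.059
v 0.143 0.716 2.539
v 0.804 1.315 2.416
v 0.997 -0.076 3.261
v 0.632 1.44 2.755
v 0.363 1.422 3.052
v 0.051 1.263 3.247
v -0.242 0.997 3.301
v -0.46 0.674 3.205
v -0.558 0.36 2.977
v -0.517 0.117 2.661
v -0.345 -0.008 2.322
v -0.076 0.01 2.025
v 0.236 0.168 1.83
v 0.529 0.435 1.776
v 0.747 0.757 1.872
v 0.845 1.071 2.1
v 0.239 -0.098 -2.38
v 0.65 0.589 -1.905
v -0.888 0.544 -0.506
v -1.299 -0.142 -0.98
v 0.359 0.81 -2.218
v -1.179 0.766 -0.819
v 0.036 0.789 -2.574
v -1.502 0.744 -1.175
v -0.233 0.53 -2.878
v -1.771 0.485 -1.479
v -0.375 0.103 -3.049
v -1.913 0.058 -1.649
v -0.353 -0.378 -3.04
v -1.891 -0.423 -1.64
v -0.172 -0.784 -2.854
v -1.71 -0.829 -1.455
v 0.119 -1.006 -2.541
v -1.419 -1.05 -1.142
v 0.442 -0.984 -2.185
v -1.096 -1.029 -0.786
v 0.711 -0.725 -1.881
v -0.827 -0.77 -0.482
v 0.853 -0.298 -1.711
v -0.685 -0.343 -0.311
v 0.831 0.183 -1.72
v -0.707 0.138 -0.32
f 1 12 6
f 1 6 2
f 1 2 8
f 1 8 11
f 1 11 12
f 2 6 10
f 6 12 5
f 12 11 3
f 11 8 7
f 8 2 9
f 4 10 5
f 4 5 3
f 4 3 7
f 4 7 9
f 4 9 10
f 5 10 6
f 3 5 12
f 7 3 11
f 9 7 8
f 10 9 2
f 14 13 16
f 14 16 15
f 16 13 17
f 16 17 15
f 17 13 18
f 17 18 15
f 18 13 19
f 18 19 15
f 19 13 20
f 19 20 15
f 20 13 21
f 20 21 15
f 21 13 22
f 21 22 15
f 22 13 23
f 22 23 15
f 23 13 24
f 23 24 15
f 24 13 25
f 24 25 15
f 25 13 26
f 25 26 15
f 26 13 27
f 26 27 15
f 27 13 28
f 27 28 15
f 28 13 14
f 28 14 15
f 30 29 33
f 30 33 31
f 31 33 34
f 31 34 32
f 33 29 35
f 33 35 34
f 34 35 36
f 34 36 32
f 35 29 37
f 35 37 36
f 36 37 38
f 36 38 32
f 37 29 39
f 37 39 38
f 38 39 40
f 38 40 32
f 39 29 41
f 39 41 40
f 40 41 42
f 40 42 32
f 41 29 43
f 41 43 42
f 42 43 44
f 42 44 32
f 43 29 45
f 43 45 44
f 44 45 46
f 44 46 32
f 45 29 47
f 45 47 46
f 46 47 48
f 46 48 32
f 47 29 49
f 47 49 48
f 48 49 50
f 48 50 32
f 49 29 51
f 49 51 50
f 50 51 52
f 50 52 32
f 51 29 53
f 51 53 52
f 52 53 54
f 52 54 32
f 53 29 30
f 53 30 54
f 54 30 31
f 54 31 32



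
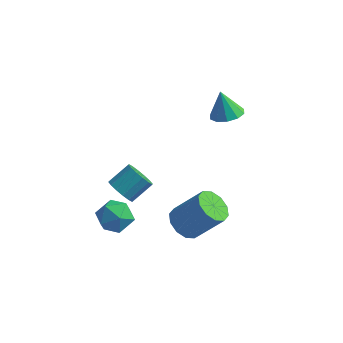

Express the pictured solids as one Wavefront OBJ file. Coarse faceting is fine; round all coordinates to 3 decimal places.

v -3.943 -1.646 -1.835
v -3.169 -1.855 -1.547
v -3.811 -2.565 -2.853
v -3.037 -2.774 -2.565
v -3.73 -2.979 -2.113
v -3.812 -2.41 -1.484
v -3.168 -2.01 -2.916
v -3.25 -1.441 -2.287
v -2.691 -2.08 -2.214
v -3.038 -2.679 -1.718
v -3.942 -1.741 -2.682
v -4.289 -2.34 -2.186
v -3.982 -0.67 -2.192
v -3.71 -0.385 -2.759
v -3.186 0.395 -2.114
v -3.458 0.11 -1.548
v -4.021 -0.216 -2.71
v -3.497 0.564 -2.066
v -4.322 -0.169 -2.523
v -3.797 0.612 -1.879
v -4.531 -0.256 -2.247
v -4.007 0.525 -1.603
v -4.594 -0.454 -1.957
v -4.069 0.326 -1.312
v -4.492 -0.71 -1.729
v -3.968 0.07 -1.085
v -4.254 -0.955 -1.626
v -3.73 -0.175 -0.981
v -3.943 -1.124 -1.674
v -3.419 -0.344 -1.03
v -3.643 -1.172 -1.861
v -3.118 -0.391 -1.217
v -3.433 -1.085 -2.137
v -2.909 -0.304 -1.493
v -3.371 -0.886 -2.428
v -2.846 -0.106 -1.783
v -3.472 -0.63 -2.655
v -2.948 0.15 -2.011
v -1.122 -0.868 -2.941
v -0.529 -1.206 -3.357
v 0.576 -0.871 -2.055
v -0.018 -0.532 -1.639
v -0.54 -0.725 -3.471
v 0.564 -0.39 -2.169
v -0.774 -0.299 -3.383
v 0.331 0.036 -2.081
v -1.141 -0.089 -3.126
v -0.036 0.246 -1.824
v -1.5 -0.177 -2.798
v -0.396 0.158 -1.496
v -1.716 -0.529 -2.525
v -0.611 -0.194 -1.223
v -1.704 -1.01 -2.411
v -0.6 -0.675 -1.109
v -1.471 -1.436 -2.499
v -0.366 -1.101 -1.197
v -1.104 -1.646 -2.756
v 0.001 -1.311 -1.454
v -0.744 -1.558 -3.084
v 0.36 -1.223 -1.782
v -0.931 2.944 0.909
v -0.239 3.042 1.118
v -1.309 3.096 2.091
v -0.41 3.445 1.011
v -0.781 3.657 0.865
v -1.209 3.596 0.736
v -1.531 3.286 0.673
v -1.624 2.845 0.7
v -1.452 2.442 0.807
v -1.081 2.231 0.953
v -0.653 2.291 1.082
v -0.331 2.601 1.145
f 1 12 6
f 1 6 2
f 1 2 8
f 1 8 11
f 1 11 12
f 2 6 10
f 6 12 5
f 12 11 3
f 11 8 7
f 8 2 9
f 4 10 5
f 4 5 3
f 4 3 7
f 4 7 9
f 4 9 10
f 5 10 6
f 3 5 12
f 7 3 11
f 9 7 8
f 10 9 2
f 14 13 17
f 14 17 15
f 15 17 18
f 15 18 16
f 17 13 19
f 17 19 18
f 18 19 20
f 18 20 16
f 19 13 21
f 19 21 20
f 20 21 22
f 20 22 16
f 21 13 23
f 21 23 22
f 22 23 24
f 22 24 16
f 23 13 25
f 23 25 24
f 24 25 26
f 24 26 16
f 25 13 27
f 25 27 26
f 26 27 28
f 26 28 16
f 27 13 29
f 27 29 28
f 28 29 30
f 28 30 16
f 29 13 31
f 29 31 30
f 30 31 32
f 30 32 16
f 31 13 33
f 31 33 32
f 32 33 34
f 32 34 16
f 33 13 35
f 33 35 34
f 34 35 36
f 34 36 16
f 35 13 37
f 35 37 36
f 36 37 38
f 36 38 16
f 37 13 14
f 37 14 38
f 38 14 15
f 38 15 16
f 40 39 43
f 40 43 41
f 41 43 44
f 41 44 42
f 43 39 45
f 43 45 44
f 44 45 46
f 44 46 42
f 45 39 47
f 45 47 46
f 46 47 48
f 46 48 42
f 47 39 49
f 47 49 48
f 48 49 50
f 48 50 42
f 49 39 51
f 49 51 50
f 50 51 52
f 50 52 42
f 51 39 53
f 51 53 52
f 52 53 54
f 52 54 42
f 53 39 55
f 53 55 54
f 54 55 56
f 54 56 42
f 55 39 57
f 55 57 56
f 56 57 58
f 56 58 42
f 57 39 59
f 57 59 58
f 58 59 60
f 58 60 42
f 59 39 40
f 59 40 60
f 60 40 41
f 60 41 42
f 62 61 64
f 62 64 63
f 64 61 65
f 64 65 63
f 65 61 66
f 65 66 63
f 66 61 67
f 66 67 63
f 67 61 68
f 67 68 63
f 68 61 69
f 68 69 63
f 69 61 70
f 69 70 63
f 70 61 71
f 70 71 63
f 71 61 72
f 71 72 63
f 72 61 62
f 72 62 63



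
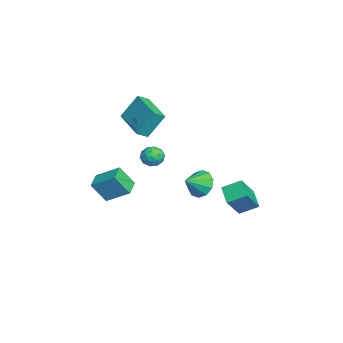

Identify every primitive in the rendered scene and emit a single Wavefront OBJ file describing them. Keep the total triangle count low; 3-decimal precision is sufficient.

v -1.2 -0.533 -0.502
v -0.514 -0.693 -0.51
v -1.426 -1.527 0.01
v -0.74 -1.687 0.002
v -0.976 -1.169 0.417
v -0.836 -0.555 0.101
v -1.104 -1.665 -0.601
v -0.964 -1.051 -0.917
v -0.455 -1.393 -0.571
v -0.375 -1.086 0.058
v -1.565 -1.134 -0.558
v -1.485 -0.827 0.071
v -0.838 -0.526 -0.551
v -1.102 -1.694 0.051
v -1.241 -1.389 0.295
v -0.838 -1.483 0.29
v -1.027 -0.445 -0.192
v -0.624 -0.539 -0.197
v -0.895 -0.818 0.349
v -1.316 -1.681 -0.303
v -0.913 -1.775 -0.308
v -1.102 -0.737 -0.79
v -0.699 -0.831 -0.795
v -1.045 -1.402 -0.849
v -0.399 -1.031 -0.592
v -0.532 -1.615 -0.291
v -0.746 -1.602 -0.645
v -0.664 -1.242 -0.831
v -0.353 -0.851 -0.222
v -0.485 -1.435 0.079
v -0.624 -1.131 0.323
v -0.542 -0.77 0.137
v -0.318 -1.262 -0.258
v -1.455 -0.785 -0.579
v -1.587 -1.369 -0.278
v -1.398 -1.45 -0.637
v -1.316 -1.089 -0.823
v -1.408 -0.605 -0.209
v -1.541 -1.189 0.092
v -1.276 -0.978 0.331
v -1.194 -0.618 0.145
v -1.622 -0.958 -0.242
v 1.048 -3.237 -1.713
v 1.067 -4.019 -0.54
v 1.462 -1.991 -0.89
v 1.482 -2.772 0.284
v 2.078 -3.468 -1.884
v 2.098 -4.249 -0.71
v 2.493 -2.221 -1.06
v 2.512 -3.003 0.113
v -4.414 -2.275 0.776
v -4.598 -1.339 2.255
v -2.451 -1.363 0.443
v -2.635 -0.427 1.922
v -4.065 -2.873 1.198
v -4.249 -1.937 2.677
v -2.102 -1.961 0.865
v -2.286 -1.025 2.344
v 3.505 1.388 0.228
v 4.046 1.289 -0.471
v 4.115 0.592 0.812
v 4.255 1.684 -0.15
v 4.177 1.966 0.316
v 3.843 2.027 0.748
v 3.38 1.844 0.982
v 2.965 1.487 0.928
v 2.756 1.093 0.607
v 2.834 0.811 0.141
v 3.168 0.75 -0.292
v 3.631 0.932 -0.526
v 0.36 3.495 -3.888
v -0.735 3.235 -3.366
v 0.37 4.551 -3.339
v -0.724 4.291 -2.818
v 1.144 2.809 -2.582
v 0.05 2.549 -2.061
v 1.155 3.865 -2.034
v 0.06 3.605 -1.512
f 1 38 17
f 38 12 41
f 17 41 6
f 38 41 17
f 1 17 13
f 17 6 18
f 13 18 2
f 17 18 13
f 1 13 22
f 13 2 23
f 22 23 8
f 13 23 22
f 1 22 34
f 22 8 37
f 34 37 11
f 22 37 34
f 1 34 38
f 34 11 42
f 38 42 12
f 34 42 38
f 2 18 29
f 18 6 32
f 29 32 10
f 18 32 29
f 6 41 19
f 41 12 40
f 19 40 5
f 41 40 19
f 12 42 39
f 42 11 35
f 39 35 3
f 42 35 39
f 11 37 36
f 37 8 24
f 36 24 7
f 37 24 36
f 8 23 28
f 23 2 25
f 28 25 9
f 23 25 28
f 4 30 16
f 30 10 31
f 16 31 5
f 30 31 16
f 4 16 14
f 16 5 15
f 14 15 3
f 16 15 14
f 4 14 21
f 14 3 20
f 21 20 7
f 14 20 21
f 4 21 26
f 21 7 27
f 26 27 9
f 21 27 26
f 4 26 30
f 26 9 33
f 30 33 10
f 26 33 30
f 5 31 19
f 31 10 32
f 19 32 6
f 31 32 19
f 3 15 39
f 15 5 40
f 39 40 12
f 15 40 39
f 7 20 36
f 20 3 35
f 36 35 11
f 20 35 36
f 9 27 28
f 27 7 24
f 28 24 8
f 27 24 28
f 10 33 29
f 33 9 25
f 29 25 2
f 33 25 29
f 44 46 43
f 47 44 43
f 43 46 45
f 45 47 43
f 44 50 46
f 48 44 47
f 48 50 44
f 46 50 45
f 49 47 45
f 45 50 49
f 49 48 47
f 50 48 49
f 52 54 51
f 55 52 51
f 51 54 53
f 53 55 51
f 52 58 54
f 56 52 55
f 56 58 52
f 54 58 53
f 57 55 53
f 53 58 57
f 57 56 55
f 58 56 57
f 60 59 62
f 60 62 61
f 62 59 63
f 62 63 61
f 63 59 64
f 63 64 61
f 64 59 65
f 64 65 61
f 65 59 66
f 65 66 61
f 66 59 67
f 66 67 61
f 67 59 68
f 67 68 61
f 68 59 69
f 68 69 61
f 69 59 70
f 69 70 61
f 70 59 60
f 70 60 61
f 72 74 71
f 75 72 71
f 71 74 73
f 73 75 71
f 72 78 74
f 76 72 75
f 76 78 72
f 74 78 73
f 77 75 73
f 73 78 77
f 77 76 75
f 78 76 77



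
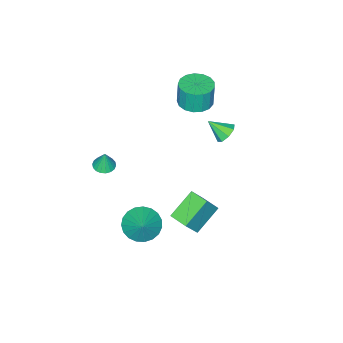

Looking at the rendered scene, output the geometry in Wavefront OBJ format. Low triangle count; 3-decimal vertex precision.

v -1.349 0.575 2.605
v -0.839 0.462 2.203
v -0.931 -0.275 3.375
v -0.74 0.82 2.545
v -0.998 1.035 2.922
v -1.462 0.98 3.114
v -1.86 0.687 3.008
v -1.959 0.329 2.666
v -1.701 0.115 2.289
v -1.237 0.17 2.097
v 2.851 -1.42 -3.355
v 3.73 -1.902 -3.668
v 3.609 -0.68 -2.365
v 3.722 -1.549 -3.926
v 3.564 -1.175 -4.085
v 3.283 -0.843 -4.118
v 2.927 -0.61 -4.019
v 2.557 -0.518 -3.805
v 2.239 -0.582 -3.513
v 2.026 -0.791 -3.194
v 1.956 -1.108 -2.903
v 2.041 -1.48 -2.69
v 2.265 -1.841 -2.592
v 2.591 -2.129 -2.625
v 2.962 -2.295 -2.785
v 3.314 -2.31 -3.044
v 3.585 -2.171 -3.356
v 3.894 -2.933 1.691
v 4.264 -2.481 1.607
v 3.966 -2.787 2.789
v 4.029 -2.365 1.607
v 3.767 -2.361 1.623
v 3.53 -2.47 1.653
v 3.365 -2.671 1.691
v 3.305 -2.924 1.728
v 3.362 -3.178 1.758
v 3.524 -3.384 1.775
v 3.759 -3.501 1.775
v 4.021 -3.505 1.758
v 4.258 -3.396 1.728
v 4.423 -3.195 1.691
v 4.483 -2.942 1.654
v 4.426 -2.687 1.624
v 0.754 -0.495 -4.358
v -0.763 -0.38 -3.378
v 0.824 0.593 -4.377
v -0.693 0.707 -3.397
v 1.653 -0.527 -2.963
v 0.136 -0.413 -1.983
v 1.723 0.56 -2.982
v 0.206 0.675 -2.002
v -3.073 -2.926 1.581
v -2.277 -2.39 1.617
v -2.351 -2.379 3.056
v -3.147 -2.914 3.019
v -2.617 -2.081 1.598
v -2.69 -2.07 3.036
v -3.061 -1.966 1.574
v -3.134 -1.954 3.012
v -3.508 -2.07 1.552
v -3.581 -2.059 2.99
v -3.855 -2.37 1.537
v -3.929 -2.359 2.975
v -4.023 -2.798 1.531
v -4.097 -2.787 2.969
v -3.974 -3.255 1.538
v -4.048 -3.243 2.976
v -3.718 -3.636 1.554
v -3.792 -3.625 2.992
v -3.315 -3.855 1.576
v -3.388 -3.843 3.014
v -2.856 -3.861 1.599
v -2.929 -3.849 3.037
v -2.447 -3.652 1.619
v -2.52 -3.641 3.057
v -2.181 -3.277 1.629
v -2.255 -3.266 3.067
v -2.12 -2.822 1.629
v -2.194 -2.811 3.067
f 2 1 4
f 2 4 3
f 4 1 5
f 4 5 3
f 5 1 6
f 5 6 3
f 6 1 7
f 6 7 3
f 7 1 8
f 7 8 3
f 8 1 9
f 8 9 3
f 9 1 10
f 9 10 3
f 10 1 2
f 10 2 3
f 12 11 14
f 12 14 13
f 14 11 15
f 14 15 13
f 15 11 16
f 15 16 13
f 16 11 17
f 16 17 13
f 17 11 18
f 17 18 13
f 18 11 19
f 18 19 13
f 19 11 20
f 19 20 13
f 20 11 21
f 20 21 13
f 21 11 22
f 21 22 13
f 22 11 23
f 22 23 13
f 23 11 24
f 23 24 13
f 24 11 25
f 24 25 13
f 25 11 26
f 25 26 13
f 26 11 27
f 26 27 13
f 27 11 12
f 27 12 13
f 29 28 31
f 29 31 30
f 31 28 32
f 31 32 30
f 32 28 33
f 32 33 30
f 33 28 34
f 33 34 30
f 34 28 35
f 34 35 30
f 35 28 36
f 35 36 30
f 36 28 37
f 36 37 30
f 37 28 38
f 37 38 30
f 38 28 39
f 38 39 30
f 39 28 40
f 39 40 30
f 40 28 41
f 40 41 30
f 41 28 42
f 41 42 30
f 42 28 43
f 42 43 30
f 43 28 29
f 43 29 30
f 45 47 44
f 48 45 44
f 44 47 46
f 46 48 44
f 45 51 47
f 49 45 48
f 49 51 45
f 47 51 46
f 50 48 46
f 46 51 50
f 50 49 48
f 51 49 50
f 53 52 56
f 53 56 54
f 54 56 57
f 54 57 55
f 56 52 58
f 56 58 57
f 57 58 59
f 57 59 55
f 58 52 60
f 58 60 59
f 59 60 61
f 59 61 55
f 60 52 62
f 60 62 61
f 61 62 63
f 61 63 55
f 62 52 64
f 62 64 63
f 63 64 65
f 63 65 55
f 64 52 66
f 64 66 65
f 65 66 67
f 65 67 55
f 66 52 68
f 66 68 67
f 67 68 69
f 67 69 55
f 68 52 70
f 68 70 69
f 69 70 71
f 69 71 55
f 70 52 72
f 70 72 71
f 71 72 73
f 71 73 55
f 72 52 74
f 72 74 73
f 73 74 75
f 73 75 55
f 74 52 76
f 74 76 75
f 75 76 77
f 75 77 55
f 76 52 78
f 76 78 77
f 77 78 79
f 77 79 55
f 78 52 53
f 78 53 79
f 79 53 54
f 79 54 55



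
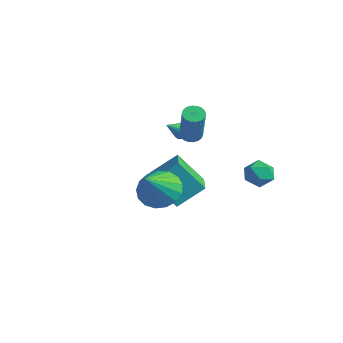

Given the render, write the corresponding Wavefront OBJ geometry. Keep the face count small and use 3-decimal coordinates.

v 0.067 1.238 2.715
v 0.321 0.875 2.462
v 1.308 0.279 4.313
v 1.053 0.642 4.565
v 0.46 1.055 2.446
v 1.446 0.458 4.297
v 0.52 1.27 2.483
v 1.507 0.674 4.334
v 0.491 1.479 2.566
v 1.477 0.883 4.417
v 0.378 1.641 2.679
v 1.364 1.045 4.529
v 0.203 1.722 2.798
v 1.189 1.126 4.649
v 0.001 1.708 2.901
v 0.987 1.112 4.752
v -0.188 1.601 2.967
v 0.799 1.005 4.818
v -0.326 1.422 2.983
v 0.66 0.825 4.834
v -0.387 1.206 2.946
v 0.6 0.61 4.797
v -0.357 0.997 2.863
v 0.629 0.401 4.714
v -0.244 0.835 2.751
v 0.742 0.239 4.601
v -0.069 0.754 2.631
v 0.917 0.158 4.482
v 0.133 0.768 2.528
v 1.119 0.172 4.379
v 2.61 2.943 1.175
v 3.21 2.999 0.699
v 3.19 2.041 1.801
v 3.79 2.097 1.325
v 3.636 2.666 1.817
v 3.278 3.223 1.43
v 3.122 1.817 1.07
v 2.764 2.374 0.683
v 3.526 2.302 0.634
v 3.844 2.827 1.096
v 2.556 2.213 1.404
v 2.874 2.738 1.866
v -2.846 1.087 -1.003
v -2.367 2.283 -0.02
v -1.823 1.807 -2.379
v -1.343 3.003 -1.396
v -1.137 -0.123 -0.364
v -0.657 1.073 0.619
v -0.113 0.597 -1.74
v 0.366 1.793 -0.757
v 1.784 -1.68 1.051
v 2.409 -0.933 1.388
v 2.576 -3 2.509
v 2.001 -0.878 1.66
v 1.544 -1.006 1.792
v 1.142 -1.288 1.755
v 0.887 -1.661 1.556
v 0.837 -2.037 1.242
v 1.005 -2.332 0.884
v 1.351 -2.478 0.564
v 1.796 -2.44 0.356
v 2.239 -2.229 0.307
v 2.577 -1.892 0.429
v 2.734 -1.506 0.693
v 2.673 -1.16 1.039
v -2.32 2.502 1.483
v -1.99 2.262 1.194
v -2.4 1.678 2.077
v -1.84 2.392 1.394
v -1.843 2.557 1.622
v -1.997 2.704 1.806
v -2.253 2.788 1.888
v -2.531 2.781 1.84
v -2.742 2.685 1.679
v -2.818 2.532 1.456
v -2.737 2.369 1.241
v -2.523 2.248 1.103
v -2.245 2.208 1.085
f 2 1 5
f 2 5 3
f 3 5 6
f 3 6 4
f 5 1 7
f 5 7 6
f 6 7 8
f 6 8 4
f 7 1 9
f 7 9 8
f 8 9 10
f 8 10 4
f 9 1 11
f 9 11 10
f 10 11 12
f 10 12 4
f 11 1 13
f 11 13 12
f 12 13 14
f 12 14 4
f 13 1 15
f 13 15 14
f 14 15 16
f 14 16 4
f 15 1 17
f 15 17 16
f 16 17 18
f 16 18 4
f 17 1 19
f 17 19 18
f 18 19 20
f 18 20 4
f 19 1 21
f 19 21 20
f 20 21 22
f 20 22 4
f 21 1 23
f 21 23 22
f 22 23 24
f 22 24 4
f 23 1 25
f 23 25 24
f 24 25 26
f 24 26 4
f 25 1 27
f 25 27 26
f 26 27 28
f 26 28 4
f 27 1 29
f 27 29 28
f 28 29 30
f 28 30 4
f 29 1 2
f 29 2 30
f 30 2 3
f 30 3 4
f 31 42 36
f 31 36 32
f 31 32 38
f 31 38 41
f 31 41 42
f 32 36 40
f 36 42 35
f 42 41 33
f 41 38 37
f 38 32 39
f 34 40 35
f 34 35 33
f 34 33 37
f 34 37 39
f 34 39 40
f 35 40 36
f 33 35 42
f 37 33 41
f 39 37 38
f 40 39 32
f 44 46 43
f 47 44 43
f 43 46 45
f 45 47 43
f 44 50 46
f 48 44 47
f 48 50 44
f 46 50 45
f 49 47 45
f 45 50 49
f 49 48 47
f 50 48 49
f 52 51 54
f 52 54 53
f 54 51 55
f 54 55 53
f 55 51 56
f 55 56 53
f 56 51 57
f 56 57 53
f 57 51 58
f 57 58 53
f 58 51 59
f 58 59 53
f 59 51 60
f 59 60 53
f 60 51 61
f 60 61 53
f 61 51 62
f 61 62 53
f 62 51 63
f 62 63 53
f 63 51 64
f 63 64 53
f 64 51 65
f 64 65 53
f 65 51 52
f 65 52 53
f 67 66 69
f 67 69 68
f 69 66 70
f 69 70 68
f 70 66 71
f 70 71 68
f 71 66 72
f 71 72 68
f 72 66 73
f 72 73 68
f 73 66 74
f 73 74 68
f 74 66 75
f 74 75 68
f 75 66 76
f 75 76 68
f 76 66 77
f 76 77 68
f 77 66 78
f 77 78 68
f 78 66 67
f 78 67 68



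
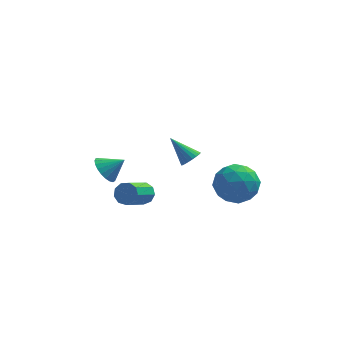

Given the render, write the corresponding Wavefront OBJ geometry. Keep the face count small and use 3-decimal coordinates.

v -3.577 3.547 -0.13
v -3.11 3.67 -0.768
v -2.663 3.613 0.55
v -3.196 3.98 -0.684
v -3.347 4.216 -0.504
v -3.537 4.336 -0.259
v -3.735 4.319 0.008
v -3.905 4.169 0.251
v -4.018 3.911 0.429
v -4.055 3.591 0.51
v -4.01 3.263 0.48
v -3.889 2.984 0.345
v -3.714 2.802 0.128
v -3.516 2.749 -0.134
v -3.328 2.835 -0.395
v -3.183 3.043 -0.61
v -3.106 3.338 -0.742
v -1.748 1.701 -0.364
v -1.286 1.727 0.049
v -2.01 0.525 0.936
v -2.472 0.499 0.524
v -1.595 1.995 0.16
v -2.319 0.794 1.047
v -1.975 2.126 0.026
v -2.7 0.924 0.913
v -2.249 2.058 -0.29
v -2.974 0.856 0.597
v -2.289 1.822 -0.641
v -3.013 0.621 0.246
v -2.075 1.53 -0.862
v -2.8 0.329 0.025
v -1.708 1.318 -0.85
v -2.433 0.116 0.037
v -1.36 1.285 -0.61
v -2.084 0.083 0.277
v -1.193 1.446 -0.255
v -1.917 0.245 0.632
v 0.454 1.16 2.448
v 0.78 1.612 2.505
v -0.494 1.72 3.452
v 0.637 1.677 2.333
v 0.462 1.652 2.181
v 0.286 1.543 2.076
v 0.139 1.367 2.034
v 0.046 1.156 2.065
v 0.024 0.945 2.161
v 0.076 0.772 2.308
v 0.194 0.665 2.478
v 0.356 0.644 2.643
v 0.536 0.713 2.775
v 0.701 0.859 2.85
v 0.824 1.056 2.856
v 0.883 1.272 2.791
v 0.867 1.469 2.666
v 2.499 1.707 0.858
v 3.395 1.236 1.395
v 1.605 0.084 0.925
v 2.501 -0.387 1.462
v 1.857 0.394 1.999
v 2.409 1.397 1.958
v 2.591 -0.077 0.362
v 3.143 0.926 0.321
v 3.452 0.133 1.089
v 2.998 0.425 2.1
v 2.002 0.895 0.22
v 1.548 1.187 1.231
v 3.025 1.614 1.121
v 1.975 -0.294 1.199
v 1.596 0.165 1.515
v 2.123 -0.112 1.831
v 2.446 1.709 1.451
v 2.973 1.432 1.767
v 2.069 0.937 2.122
v 2.027 -0.112 0.553
v 2.554 -0.389 0.869
v 2.877 1.432 0.489
v 3.404 1.155 0.805
v 2.931 0.383 0.198
v 3.585 0.689 1.256
v 3.06 -0.265 1.296
v 3.113 -0.083 0.649
v 3.437 0.507 0.625
v 3.319 0.86 1.851
v 2.794 -0.094 1.89
v 2.415 0.365 2.206
v 2.74 0.955 2.182
v 3.352 0.212 1.671
v 2.206 1.414 0.43
v 1.681 0.46 0.469
v 2.26 0.365 0.138
v 2.585 0.955 0.114
v 1.94 1.585 1.024
v 1.415 0.631 1.064
v 1.563 0.813 1.695
v 1.887 1.403 1.671
v 1.648 1.108 0.649
f 2 1 4
f 2 4 3
f 4 1 5
f 4 5 3
f 5 1 6
f 5 6 3
f 6 1 7
f 6 7 3
f 7 1 8
f 7 8 3
f 8 1 9
f 8 9 3
f 9 1 10
f 9 10 3
f 10 1 11
f 10 11 3
f 11 1 12
f 11 12 3
f 12 1 13
f 12 13 3
f 13 1 14
f 13 14 3
f 14 1 15
f 14 15 3
f 15 1 16
f 15 16 3
f 16 1 17
f 16 17 3
f 17 1 2
f 17 2 3
f 19 18 22
f 19 22 20
f 20 22 23
f 20 23 21
f 22 18 24
f 22 24 23
f 23 24 25
f 23 25 21
f 24 18 26
f 24 26 25
f 25 26 27
f 25 27 21
f 26 18 28
f 26 28 27
f 27 28 29
f 27 29 21
f 28 18 30
f 28 30 29
f 29 30 31
f 29 31 21
f 30 18 32
f 30 32 31
f 31 32 33
f 31 33 21
f 32 18 34
f 32 34 33
f 33 34 35
f 33 35 21
f 34 18 36
f 34 36 35
f 35 36 37
f 35 37 21
f 36 18 19
f 36 19 37
f 37 19 20
f 37 20 21
f 39 38 41
f 39 41 40
f 41 38 42
f 41 42 40
f 42 38 43
f 42 43 40
f 43 38 44
f 43 44 40
f 44 38 45
f 44 45 40
f 45 38 46
f 45 46 40
f 46 38 47
f 46 47 40
f 47 38 48
f 47 48 40
f 48 38 49
f 48 49 40
f 49 38 50
f 49 50 40
f 50 38 51
f 50 51 40
f 51 38 52
f 51 52 40
f 52 38 53
f 52 53 40
f 53 38 54
f 53 54 40
f 54 38 39
f 54 39 40
f 55 92 71
f 92 66 95
f 71 95 60
f 92 95 71
f 55 71 67
f 71 60 72
f 67 72 56
f 71 72 67
f 55 67 76
f 67 56 77
f 76 77 62
f 67 77 76
f 55 76 88
f 76 62 91
f 88 91 65
f 76 91 88
f 55 88 92
f 88 65 96
f 92 96 66
f 88 96 92
f 56 72 83
f 72 60 86
f 83 86 64
f 72 86 83
f 60 95 73
f 95 66 94
f 73 94 59
f 95 94 73
f 66 96 93
f 96 65 89
f 93 89 57
f 96 89 93
f 65 91 90
f 91 62 78
f 90 78 61
f 91 78 90
f 62 77 82
f 77 56 79
f 82 79 63
f 77 79 82
f 58 84 70
f 84 64 85
f 70 85 59
f 84 85 70
f 58 70 68
f 70 59 69
f 68 69 57
f 70 69 68
f 58 68 75
f 68 57 74
f 75 74 61
f 68 74 75
f 58 75 80
f 75 61 81
f 80 81 63
f 75 81 80
f 58 80 84
f 80 63 87
f 84 87 64
f 80 87 84
f 59 85 73
f 85 64 86
f 73 86 60
f 85 86 73
f 57 69 93
f 69 59 94
f 93 94 66
f 69 94 93
f 61 74 90
f 74 57 89
f 90 89 65
f 74 89 90
f 63 81 82
f 81 61 78
f 82 78 62
f 81 78 82
f 64 87 83
f 87 63 79
f 83 79 56
f 87 79 83



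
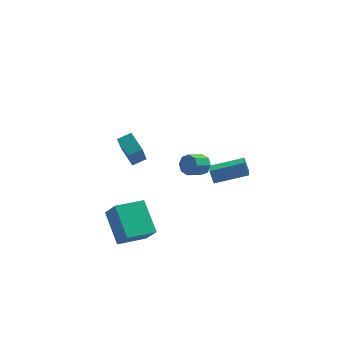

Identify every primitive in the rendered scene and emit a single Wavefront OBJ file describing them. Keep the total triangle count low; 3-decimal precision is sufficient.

v -2.314 -4.611 -3.085
v -3.004 -2.967 -1.796
v -2.888 -3.926 -4.265
v -3.577 -2.283 -2.976
v -0.763 -3.757 -3.344
v -1.452 -2.114 -2.055
v -1.336 -3.073 -4.524
v -2.026 -1.429 -3.235
v -2.208 3.12 -3.414
v -2.403 1.996 -1.639
v -2.856 4.181 -2.814
v -3.051 3.057 -1.039
v -1.409 3.443 -3.121
v -1.604 2.319 -1.346
v -2.057 4.504 -2.521
v -2.252 3.38 -0.746
v 2.089 -2.681 1.353
v 2.042 -4.356 2.311
v 3.931 -2.453 1.841
v 3.885 -4.128 2.799
v 2.315 -3.072 0.681
v 2.269 -4.747 1.639
v 4.158 -2.844 1.169
v 4.111 -4.519 2.127
v 1.674 -1.711 0.661
v 2.038 -1.716 1.224
v 1.29 -2.313 1.702
v 0.926 -2.309 1.139
v 1.711 -1.322 1.205
v 0.963 -1.919 1.683
v 1.362 -1.155 0.867
v 0.614 -1.753 1.345
v 1.196 -1.315 0.409
v 0.448 -1.912 0.887
v 1.31 -1.707 0.098
v 0.562 -2.304 0.576
v 1.637 -2.101 0.117
v 0.889 -2.698 0.595
v 1.986 -2.267 0.455
v 1.238 -2.865 0.933
v 2.152 -2.108 0.913
v 1.404 -2.705 1.391
f 2 4 1
f 5 2 1
f 1 4 3
f 3 5 1
f 2 8 4
f 6 2 5
f 6 8 2
f 4 8 3
f 7 5 3
f 3 8 7
f 7 6 5
f 8 6 7
f 10 12 9
f 13 10 9
f 9 12 11
f 11 13 9
f 10 16 12
f 14 10 13
f 14 16 10
f 12 16 11
f 15 13 11
f 11 16 15
f 15 14 13
f 16 14 15
f 18 20 17
f 21 18 17
f 17 20 19
f 19 21 17
f 18 24 20
f 22 18 21
f 22 24 18
f 20 24 19
f 23 21 19
f 19 24 23
f 23 22 21
f 24 22 23
f 26 25 29
f 26 29 27
f 27 29 30
f 27 30 28
f 29 25 31
f 29 31 30
f 30 31 32
f 30 32 28
f 31 25 33
f 31 33 32
f 32 33 34
f 32 34 28
f 33 25 35
f 33 35 34
f 34 35 36
f 34 36 28
f 35 25 37
f 35 37 36
f 36 37 38
f 36 38 28
f 37 25 39
f 37 39 38
f 38 39 40
f 38 40 28
f 39 25 41
f 39 41 40
f 40 41 42
f 40 42 28
f 41 25 26
f 41 26 42
f 42 26 27
f 42 27 28



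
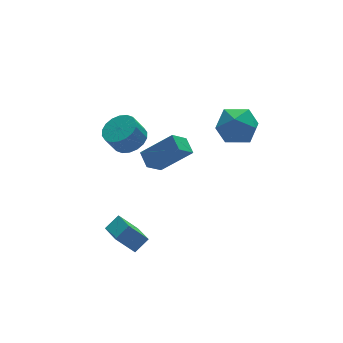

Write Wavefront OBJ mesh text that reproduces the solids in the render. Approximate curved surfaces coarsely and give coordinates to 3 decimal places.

v 2.537 -1.919 3.944
v 3.102 -1.105 3.436
v 4.058 -2.875 4.104
v 4.623 -2.061 3.596
v 4.21 -1.898 4.618
v 3.27 -1.307 4.519
v 3.89 -2.673 3.021
v 2.95 -2.082 2.922
v 3.939 -1.571 2.865
v 4.136 -1.091 3.852
v 3.024 -2.889 3.688
v 3.221 -2.409 4.675
v -0.762 -0.054 2.951
v -0.01 0.098 3.361
v -0.526 0.127 4.298
v -1.278 -0.026 3.889
v -0.138 0.455 3.28
v -0.653 0.483 4.217
v -0.389 0.71 3.134
v -0.905 0.739 4.071
v -0.714 0.815 2.951
v -1.23 0.843 3.889
v -1.049 0.747 2.769
v -1.565 0.775 3.706
v -1.327 0.52 2.623
v -1.843 0.548 3.56
v -1.493 0.18 2.542
v -2.009 0.208 3.479
v -1.514 -0.207 2.542
v -2.03 -0.178 3.479
v -1.387 -0.563 2.623
v -1.902 -0.535 3.56
v -1.135 -0.819 2.769
v -1.651 -0.79 3.706
v -0.81 -0.923 2.951
v -1.326 -0.895 3.889
v -0.475 -0.855 3.134
v -0.991 -0.827 4.071
v -0.197 -0.628 3.28
v -0.713 -0.6 4.217
v -0.031 -0.288 3.361
v -0.547 -0.26 4.298
v -1.318 -2.985 3.56
v -1.257 -2.184 3.895
v -0.524 -2.744 2.838
v -0.463 -1.943 3.172
v -0.057 -3.577 4.748
v 0.004 -2.776 5.082
v 0.737 -3.336 4.025
v 0.798 -2.535 4.36
v -2.876 -2.99 -0.898
v -2.161 -2.871 -0.365
v -2.77 -1.635 -1.343
v -2.054 -1.517 -0.81
v -2.106 -3.363 -1.85
v -1.39 -3.245 -1.317
v -1.999 -2.009 -2.295
v -1.284 -1.89 -1.762
f 1 12 6
f 1 6 2
f 1 2 8
f 1 8 11
f 1 11 12
f 2 6 10
f 6 12 5
f 12 11 3
f 11 8 7
f 8 2 9
f 4 10 5
f 4 5 3
f 4 3 7
f 4 7 9
f 4 9 10
f 5 10 6
f 3 5 12
f 7 3 11
f 9 7 8
f 10 9 2
f 14 13 17
f 14 17 15
f 15 17 18
f 15 18 16
f 17 13 19
f 17 19 18
f 18 19 20
f 18 20 16
f 19 13 21
f 19 21 20
f 20 21 22
f 20 22 16
f 21 13 23
f 21 23 22
f 22 23 24
f 22 24 16
f 23 13 25
f 23 25 24
f 24 25 26
f 24 26 16
f 25 13 27
f 25 27 26
f 26 27 28
f 26 28 16
f 27 13 29
f 27 29 28
f 28 29 30
f 28 30 16
f 29 13 31
f 29 31 30
f 30 31 32
f 30 32 16
f 31 13 33
f 31 33 32
f 32 33 34
f 32 34 16
f 33 13 35
f 33 35 34
f 34 35 36
f 34 36 16
f 35 13 37
f 35 37 36
f 36 37 38
f 36 38 16
f 37 13 39
f 37 39 38
f 38 39 40
f 38 40 16
f 39 13 41
f 39 41 40
f 40 41 42
f 40 42 16
f 41 13 14
f 41 14 42
f 42 14 15
f 42 15 16
f 44 46 43
f 47 44 43
f 43 46 45
f 45 47 43
f 44 50 46
f 48 44 47
f 48 50 44
f 46 50 45
f 49 47 45
f 45 50 49
f 49 48 47
f 50 48 49
f 52 54 51
f 55 52 51
f 51 54 53
f 53 55 51
f 52 58 54
f 56 52 55
f 56 58 52
f 54 58 53
f 57 55 53
f 53 58 57
f 57 56 55
f 58 56 57

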